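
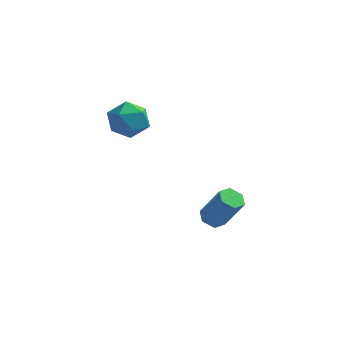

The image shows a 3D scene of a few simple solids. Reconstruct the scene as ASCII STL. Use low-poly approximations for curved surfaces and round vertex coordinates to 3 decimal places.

solid 
facet normal -0.490 0.118 -0.864
outer loop
vertex 1.999 0.331 -3.308
vertex 1.347 0.338 -2.937
vertex 1.716 0.979 -3.059
endloop
endfacet
facet normal 0.785 0.489 -0.380
outer loop
vertex 1.999 0.331 -3.308
vertex 1.716 0.979 -3.059
vertex 3.064 0.076 -1.435
endloop
endfacet
facet normal 0.785 0.489 -0.380
outer loop
vertex 3.064 0.076 -1.435
vertex 1.716 0.979 -3.059
vertex 2.781 0.724 -1.185
endloop
endfacet
facet normal 0.492 -0.118 0.863
outer loop
vertex 3.064 0.076 -1.435
vertex 2.781 0.724 -1.185
vertex 2.413 0.082 -1.063
endloop
endfacet
facet normal -0.491 0.118 -0.863
outer loop
vertex 1.716 0.979 -3.059
vertex 1.347 0.338 -2.937
vertex 1.064 0.986 -2.687
endloop
endfacet
facet normal 0.066 0.993 0.097
outer loop
vertex 1.716 0.979 -3.059
vertex 1.064 0.986 -2.687
vertex 2.781 0.724 -1.185
endloop
endfacet
facet normal 0.066 0.993 0.098
outer loop
vertex 2.781 0.724 -1.185
vertex 1.064 0.986 -2.687
vertex 2.129 0.731 -0.814
endloop
endfacet
facet normal 0.490 -0.117 0.864
outer loop
vertex 2.781 0.724 -1.185
vertex 2.129 0.731 -0.814
vertex 2.413 0.082 -1.063
endloop
endfacet
facet normal -0.492 0.118 -0.863
outer loop
vertex 1.064 0.986 -2.687
vertex 1.347 0.338 -2.937
vertex 0.696 0.344 -2.565
endloop
endfacet
facet normal -0.720 0.503 0.478
outer loop
vertex 1.064 0.986 -2.687
vertex 0.696 0.344 -2.565
vertex 2.129 0.731 -0.814
endloop
endfacet
facet normal -0.720 0.503 0.478
outer loop
vertex 2.129 0.731 -0.814
vertex 0.696 0.344 -2.565
vertex 1.761 0.089 -0.692
endloop
endfacet
facet normal 0.490 -0.117 0.864
outer loop
vertex 2.129 0.731 -0.814
vertex 1.761 0.089 -0.692
vertex 2.413 0.082 -1.063
endloop
endfacet
facet normal -0.492 0.118 -0.863
outer loop
vertex 0.696 0.344 -2.565
vertex 1.347 0.338 -2.937
vertex 0.979 -0.304 -2.815
endloop
endfacet
facet normal -0.785 -0.489 0.380
outer loop
vertex 0.696 0.344 -2.565
vertex 0.979 -0.304 -2.815
vertex 1.761 0.089 -0.692
endloop
endfacet
facet normal -0.785 -0.489 0.380
outer loop
vertex 1.761 0.089 -0.692
vertex 0.979 -0.304 -2.815
vertex 2.044 -0.559 -0.941
endloop
endfacet
facet normal 0.490 -0.118 0.864
outer loop
vertex 1.761 0.089 -0.692
vertex 2.044 -0.559 -0.941
vertex 2.413 0.082 -1.063
endloop
endfacet
facet normal -0.490 0.117 -0.864
outer loop
vertex 0.979 -0.304 -2.815
vertex 1.347 0.338 -2.937
vertex 1.631 -0.311 -3.186
endloop
endfacet
facet normal -0.066 -0.993 -0.098
outer loop
vertex 0.979 -0.304 -2.815
vertex 1.631 -0.311 -3.186
vertex 2.044 -0.559 -0.941
endloop
endfacet
facet normal -0.066 -0.993 -0.098
outer loop
vertex 2.044 -0.559 -0.941
vertex 1.631 -0.311 -3.186
vertex 2.696 -0.566 -1.313
endloop
endfacet
facet normal 0.491 -0.118 0.863
outer loop
vertex 2.044 -0.559 -0.941
vertex 2.696 -0.566 -1.313
vertex 2.413 0.082 -1.063
endloop
endfacet
facet normal -0.490 0.117 -0.864
outer loop
vertex 1.631 -0.311 -3.186
vertex 1.347 0.338 -2.937
vertex 1.999 0.331 -3.308
endloop
endfacet
facet normal 0.720 -0.503 -0.478
outer loop
vertex 1.631 -0.311 -3.186
vertex 1.999 0.331 -3.308
vertex 2.696 -0.566 -1.313
endloop
endfacet
facet normal 0.720 -0.503 -0.478
outer loop
vertex 2.696 -0.566 -1.313
vertex 1.999 0.331 -3.308
vertex 3.064 0.076 -1.435
endloop
endfacet
facet normal 0.492 -0.118 0.863
outer loop
vertex 2.696 -0.566 -1.313
vertex 3.064 0.076 -1.435
vertex 2.413 0.082 -1.063
endloop
endfacet
facet normal -0.057 0.836 0.545
outer loop
vertex -3.395 0.852 4.032
vertex -3.05 0.242 5.004
vertex -2.23 0.758 4.298
endloop
endfacet
facet normal 0.110 0.985 -0.132
outer loop
vertex -3.395 0.852 4.032
vertex -2.23 0.758 4.298
vertex -2.596 0.647 3.162
endloop
endfacet
facet normal -0.410 0.729 -0.548
outer loop
vertex -3.395 0.852 4.032
vertex -2.596 0.647 3.162
vertex -3.642 0.061 3.166
endloop
endfacet
facet normal -0.898 0.422 -0.129
outer loop
vertex -3.395 0.852 4.032
vertex -3.642 0.061 3.166
vertex -3.923 -0.189 4.304
endloop
endfacet
facet normal -0.680 0.488 0.547
outer loop
vertex -3.395 0.852 4.032
vertex -3.923 -0.189 4.304
vertex -3.05 0.242 5.004
endloop
endfacet
facet normal 0.712 0.638 -0.292
outer loop
vertex -2.596 0.647 3.162
vertex -2.23 0.758 4.298
vertex -1.757 -0.091 3.596
endloop
endfacet
facet normal 0.443 0.396 0.804
outer loop
vertex -2.23 0.758 4.298
vertex -3.05 0.242 5.004
vertex -2.038 -0.341 4.734
endloop
endfacet
facet normal -0.565 -0.167 0.808
outer loop
vertex -3.05 0.242 5.004
vertex -3.923 -0.189 4.304
vertex -3.084 -0.927 4.738
endloop
endfacet
facet normal -0.918 -0.274 -0.287
outer loop
vertex -3.923 -0.189 4.304
vertex -3.642 0.061 3.166
vertex -3.45 -1.038 3.602
endloop
endfacet
facet normal -0.129 0.224 -0.966
outer loop
vertex -3.642 0.061 3.166
vertex -2.596 0.647 3.162
vertex -2.63 -0.522 2.896
endloop
endfacet
facet normal 0.898 -0.422 0.129
outer loop
vertex -2.285 -1.132 3.868
vertex -1.757 -0.091 3.596
vertex -2.038 -0.341 4.734
endloop
endfacet
facet normal 0.410 -0.729 0.548
outer loop
vertex -2.285 -1.132 3.868
vertex -2.038 -0.341 4.734
vertex -3.084 -0.927 4.738
endloop
endfacet
facet normal -0.110 -0.985 0.132
outer loop
vertex -2.285 -1.132 3.868
vertex -3.084 -0.927 4.738
vertex -3.45 -1.038 3.602
endloop
endfacet
facet normal 0.057 -0.836 -0.545
outer loop
vertex -2.285 -1.132 3.868
vertex -3.45 -1.038 3.602
vertex -2.63 -0.522 2.896
endloop
endfacet
facet normal 0.680 -0.488 -0.547
outer loop
vertex -2.285 -1.132 3.868
vertex -2.63 -0.522 2.896
vertex -1.757 -0.091 3.596
endloop
endfacet
facet normal 0.918 0.274 0.287
outer loop
vertex -2.038 -0.341 4.734
vertex -1.757 -0.091 3.596
vertex -2.23 0.758 4.298
endloop
endfacet
facet normal 0.129 -0.224 0.966
outer loop
vertex -3.084 -0.927 4.738
vertex -2.038 -0.341 4.734
vertex -3.05 0.242 5.004
endloop
endfacet
facet normal -0.712 -0.638 0.292
outer loop
vertex -3.45 -1.038 3.602
vertex -3.084 -0.927 4.738
vertex -3.923 -0.189 4.304
endloop
endfacet
facet normal -0.443 -0.396 -0.804
outer loop
vertex -2.63 -0.522 2.896
vertex -3.45 -1.038 3.602
vertex -3.642 0.061 3.166
endloop
endfacet
facet normal 0.565 0.167 -0.808
outer loop
vertex -1.757 -0.091 3.596
vertex -2.63 -0.522 2.896
vertex -2.596 0.647 3.162
endloop
endfacet

endsolid


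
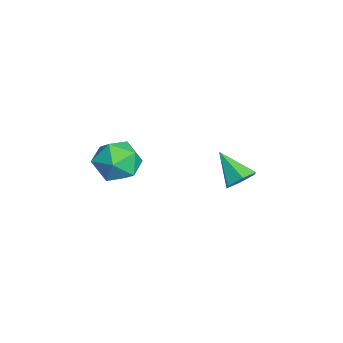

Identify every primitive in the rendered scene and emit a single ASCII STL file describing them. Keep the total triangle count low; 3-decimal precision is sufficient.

solid 
facet normal 0.580 0.504 -0.640
outer loop
vertex -1.36 0.268 -2.975
vertex -1.798 0.747 -2.995
vertex -1.322 0.761 -2.553
endloop
endfacet
facet normal 0.542 -0.570 0.618
outer loop
vertex -1.36 0.268 -2.975
vertex -1.322 0.761 -2.553
vertex -2.622 0.033 -2.085
endloop
endfacet
facet normal 0.580 0.504 -0.640
outer loop
vertex -1.322 0.761 -2.553
vertex -1.798 0.747 -2.995
vertex -1.76 1.24 -2.573
endloop
endfacet
facet normal 0.211 0.233 0.949
outer loop
vertex -1.322 0.761 -2.553
vertex -1.76 1.24 -2.573
vertex -2.622 0.033 -2.085
endloop
endfacet
facet normal 0.580 0.504 -0.641
outer loop
vertex -1.76 1.24 -2.573
vertex -1.798 0.747 -2.995
vertex -2.237 1.227 -3.015
endloop
endfacet
facet normal -0.543 0.618 0.568
outer loop
vertex -1.76 1.24 -2.573
vertex -2.237 1.227 -3.015
vertex -2.622 0.033 -2.085
endloop
endfacet
facet normal 0.580 0.504 -0.641
outer loop
vertex -2.237 1.227 -3.015
vertex -1.798 0.747 -2.995
vertex -2.275 0.734 -3.437
endloop
endfacet
facet normal -0.969 0.199 -0.145
outer loop
vertex -2.237 1.227 -3.015
vertex -2.275 0.734 -3.437
vertex -2.622 0.033 -2.085
endloop
endfacet
facet normal 0.580 0.504 -0.641
outer loop
vertex -2.275 0.734 -3.437
vertex -1.798 0.747 -2.995
vertex -1.836 0.254 -3.417
endloop
endfacet
facet normal -0.639 -0.604 -0.477
outer loop
vertex -2.275 0.734 -3.437
vertex -1.836 0.254 -3.417
vertex -2.622 0.033 -2.085
endloop
endfacet
facet normal 0.580 0.504 -0.640
outer loop
vertex -1.836 0.254 -3.417
vertex -1.798 0.747 -2.995
vertex -1.36 0.268 -2.975
endloop
endfacet
facet normal 0.117 -0.989 -0.095
outer loop
vertex -1.836 0.254 -3.417
vertex -1.36 0.268 -2.975
vertex -2.622 0.033 -2.085
endloop
endfacet
facet normal -0.268 0.850 0.453
outer loop
vertex 0.859 -2.646 -0.127
vertex 0.488 -3.127 0.557
vertex 1.366 -2.873 0.599
endloop
endfacet
facet normal 0.325 0.943 0.068
outer loop
vertex 0.859 -2.646 -0.127
vertex 1.366 -2.873 0.599
vertex 1.719 -2.934 -0.242
endloop
endfacet
facet normal 0.177 0.773 -0.610
outer loop
vertex 0.859 -2.646 -0.127
vertex 1.719 -2.934 -0.242
vertex 1.06 -3.227 -0.805
endloop
endfacet
facet normal -0.507 0.574 -0.643
outer loop
vertex 0.859 -2.646 -0.127
vertex 1.06 -3.227 -0.805
vertex 0.299 -3.346 -0.311
endloop
endfacet
facet normal -0.783 0.623 0.013
outer loop
vertex 0.859 -2.646 -0.127
vertex 0.299 -3.346 -0.311
vertex 0.488 -3.127 0.557
endloop
endfacet
facet normal 0.818 0.487 0.308
outer loop
vertex 1.719 -2.934 -0.242
vertex 1.366 -2.873 0.599
vertex 1.881 -3.594 0.371
endloop
endfacet
facet normal -0.142 0.336 0.931
outer loop
vertex 1.366 -2.873 0.599
vertex 0.488 -3.127 0.557
vertex 1.12 -3.713 0.865
endloop
endfacet
facet normal -0.975 -0.034 0.221
outer loop
vertex 0.488 -3.127 0.557
vertex 0.299 -3.346 -0.311
vertex 0.461 -4.006 0.302
endloop
endfacet
facet normal -0.529 -0.112 -0.841
outer loop
vertex 0.299 -3.346 -0.311
vertex 1.06 -3.227 -0.805
vertex 0.814 -4.067 -0.539
endloop
endfacet
facet normal 0.579 0.211 -0.788
outer loop
vertex 1.06 -3.227 -0.805
vertex 1.719 -2.934 -0.242
vertex 1.692 -3.813 -0.497
endloop
endfacet
facet normal 0.507 -0.574 0.643
outer loop
vertex 1.321 -4.294 0.187
vertex 1.881 -3.594 0.371
vertex 1.12 -3.713 0.865
endloop
endfacet
facet normal -0.177 -0.773 0.610
outer loop
vertex 1.321 -4.294 0.187
vertex 1.12 -3.713 0.865
vertex 0.461 -4.006 0.302
endloop
endfacet
facet normal -0.325 -0.943 -0.068
outer loop
vertex 1.321 -4.294 0.187
vertex 0.461 -4.006 0.302
vertex 0.814 -4.067 -0.539
endloop
endfacet
facet normal 0.268 -0.850 -0.453
outer loop
vertex 1.321 -4.294 0.187
vertex 0.814 -4.067 -0.539
vertex 1.692 -3.813 -0.497
endloop
endfacet
facet normal 0.783 -0.623 -0.013
outer loop
vertex 1.321 -4.294 0.187
vertex 1.692 -3.813 -0.497
vertex 1.881 -3.594 0.371
endloop
endfacet
facet normal 0.529 0.112 0.841
outer loop
vertex 1.12 -3.713 0.865
vertex 1.881 -3.594 0.371
vertex 1.366 -2.873 0.599
endloop
endfacet
facet normal -0.579 -0.211 0.788
outer loop
vertex 0.461 -4.006 0.302
vertex 1.12 -3.713 0.865
vertex 0.488 -3.127 0.557
endloop
endfacet
facet normal -0.818 -0.487 -0.308
outer loop
vertex 0.814 -4.067 -0.539
vertex 0.461 -4.006 0.302
vertex 0.299 -3.346 -0.311
endloop
endfacet
facet normal 0.142 -0.336 -0.931
outer loop
vertex 1.692 -3.813 -0.497
vertex 0.814 -4.067 -0.539
vertex 1.06 -3.227 -0.805
endloop
endfacet
facet normal 0.975 0.034 -0.221
outer loop
vertex 1.881 -3.594 0.371
vertex 1.692 -3.813 -0.497
vertex 1.719 -2.934 -0.242
endloop
endfacet

endsolid


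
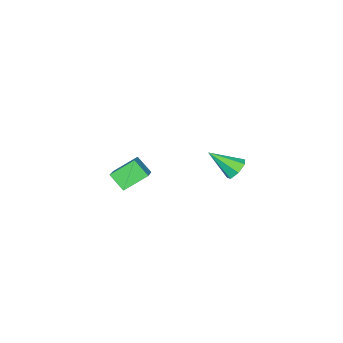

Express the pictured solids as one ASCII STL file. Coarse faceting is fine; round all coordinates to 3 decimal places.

solid 
facet normal -0.675 0.504 0.538
outer loop
vertex 3.847 -0.636 1.796
vertex 3.851 0.214 1.005
vertex 2.468 -1.492 0.867
endloop
endfacet
facet normal -0.005 -0.732 0.681
outer loop
vertex 3.489 -2.254 0.055
vertex 3.847 -0.636 1.796
vertex 2.468 -1.492 0.867
endloop
endfacet
facet normal -0.676 0.504 0.538
outer loop
vertex 2.468 -1.492 0.867
vertex 3.851 0.214 1.005
vertex 2.473 -0.643 0.077
endloop
endfacet
facet normal -0.737 -0.458 -0.497
outer loop
vertex 2.473 -0.643 0.077
vertex 3.489 -2.254 0.055
vertex 2.468 -1.492 0.867
endloop
endfacet
facet normal 0.737 0.459 0.496
outer loop
vertex 3.847 -0.636 1.796
vertex 4.872 -0.548 0.193
vertex 3.851 0.214 1.005
endloop
endfacet
facet normal -0.003 -0.732 0.681
outer loop
vertex 4.867 -1.397 0.983
vertex 3.847 -0.636 1.796
vertex 3.489 -2.254 0.055
endloop
endfacet
facet normal 0.737 0.458 0.497
outer loop
vertex 4.867 -1.397 0.983
vertex 4.872 -0.548 0.193
vertex 3.847 -0.636 1.796
endloop
endfacet
facet normal 0.004 0.732 -0.682
outer loop
vertex 3.851 0.214 1.005
vertex 4.872 -0.548 0.193
vertex 2.473 -0.643 0.077
endloop
endfacet
facet normal -0.737 -0.458 -0.496
outer loop
vertex 3.493 -1.404 -0.736
vertex 3.489 -2.254 0.055
vertex 2.473 -0.643 0.077
endloop
endfacet
facet normal 0.004 0.733 -0.681
outer loop
vertex 2.473 -0.643 0.077
vertex 4.872 -0.548 0.193
vertex 3.493 -1.404 -0.736
endloop
endfacet
facet normal 0.676 -0.504 -0.538
outer loop
vertex 3.493 -1.404 -0.736
vertex 4.867 -1.397 0.983
vertex 3.489 -2.254 0.055
endloop
endfacet
facet normal 0.675 -0.504 -0.538
outer loop
vertex 4.872 -0.548 0.193
vertex 4.867 -1.397 0.983
vertex 3.493 -1.404 -0.736
endloop
endfacet
facet normal -0.355 0.708 -0.611
outer loop
vertex -2.613 0.501 -2.923
vertex -2.966 0.838 -2.328
vertex -2.255 0.962 -2.597
endloop
endfacet
facet normal 0.842 -0.388 -0.375
outer loop
vertex -2.613 0.501 -2.923
vertex -2.255 0.962 -2.597
vertex -2.294 -0.498 -1.172
endloop
endfacet
facet normal -0.355 0.707 -0.612
outer loop
vertex -2.255 0.962 -2.597
vertex -2.966 0.838 -2.328
vertex -2.432 1.33 -2.069
endloop
endfacet
facet normal 0.964 0.172 0.203
outer loop
vertex -2.255 0.962 -2.597
vertex -2.432 1.33 -2.069
vertex -2.294 -0.498 -1.172
endloop
endfacet
facet normal -0.355 0.707 -0.611
outer loop
vertex -2.432 1.33 -2.069
vertex -2.966 0.838 -2.328
vertex -3.011 1.328 -1.735
endloop
endfacet
facet normal 0.452 0.420 0.787
outer loop
vertex -2.432 1.33 -2.069
vertex -3.011 1.328 -1.735
vertex -2.294 -0.498 -1.172
endloop
endfacet
facet normal -0.356 0.707 -0.611
outer loop
vertex -3.011 1.328 -1.735
vertex -2.966 0.838 -2.328
vertex -3.556 0.957 -1.847
endloop
endfacet
facet normal -0.307 0.168 0.937
outer loop
vertex -3.011 1.328 -1.735
vertex -3.556 0.957 -1.847
vertex -2.294 -0.498 -1.172
endloop
endfacet
facet normal -0.355 0.708 -0.611
outer loop
vertex -3.556 0.957 -1.847
vertex -2.966 0.838 -2.328
vertex -3.656 0.497 -2.322
endloop
endfacet
facet normal -0.744 -0.395 0.539
outer loop
vertex -3.556 0.957 -1.847
vertex -3.656 0.497 -2.322
vertex -2.294 -0.498 -1.172
endloop
endfacet
facet normal -0.355 0.707 -0.612
outer loop
vertex -3.656 0.497 -2.322
vertex -2.966 0.838 -2.328
vertex -3.236 0.294 -2.8
endloop
endfacet
facet normal -0.527 -0.843 -0.105
outer loop
vertex -3.656 0.497 -2.322
vertex -3.236 0.294 -2.8
vertex -2.294 -0.498 -1.172
endloop
endfacet
facet normal -0.356 0.707 -0.611
outer loop
vertex -3.236 0.294 -2.8
vertex -2.966 0.838 -2.328
vertex -2.613 0.501 -2.923
endloop
endfacet
facet normal 0.178 -0.840 -0.512
outer loop
vertex -3.236 0.294 -2.8
vertex -2.613 0.501 -2.923
vertex -2.294 -0.498 -1.172
endloop
endfacet

endsolid


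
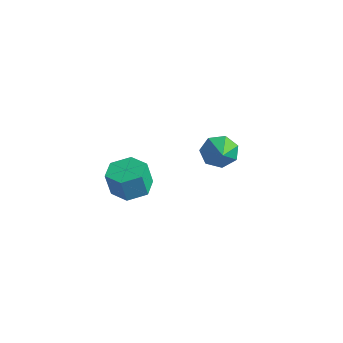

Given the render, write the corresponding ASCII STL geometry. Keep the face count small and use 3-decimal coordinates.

solid 
facet normal 0.011 0.231 -0.973
outer loop
vertex -2.489 -3.491 -1.595
vertex -3.132 -2.707 -1.416
vertex -2.114 -2.559 -1.369
endloop
endfacet
facet normal 0.931 -0.357 -0.074
outer loop
vertex -2.489 -3.491 -1.595
vertex -2.114 -2.559 -1.369
vertex -2.505 -3.818 -0.224
endloop
endfacet
facet normal 0.931 -0.356 -0.074
outer loop
vertex -2.505 -3.818 -0.224
vertex -2.114 -2.559 -1.369
vertex -2.13 -2.885 0.003
endloop
endfacet
facet normal -0.011 -0.232 0.973
outer loop
vertex -2.505 -3.818 -0.224
vertex -2.13 -2.885 0.003
vertex -3.148 -3.033 -0.044
endloop
endfacet
facet normal 0.011 0.231 -0.973
outer loop
vertex -2.114 -2.559 -1.369
vertex -3.132 -2.707 -1.416
vertex -2.757 -1.775 -1.19
endloop
endfacet
facet normal 0.781 0.606 0.153
outer loop
vertex -2.114 -2.559 -1.369
vertex -2.757 -1.775 -1.19
vertex -2.13 -2.885 0.003
endloop
endfacet
facet normal 0.781 0.606 0.153
outer loop
vertex -2.13 -2.885 0.003
vertex -2.757 -1.775 -1.19
vertex -2.773 -2.101 0.182
endloop
endfacet
facet normal -0.011 -0.231 0.973
outer loop
vertex -2.13 -2.885 0.003
vertex -2.773 -2.101 0.182
vertex -3.148 -3.033 -0.044
endloop
endfacet
facet normal 0.011 0.232 -0.973
outer loop
vertex -2.757 -1.775 -1.19
vertex -3.132 -2.707 -1.416
vertex -3.775 -1.922 -1.236
endloop
endfacet
facet normal -0.149 0.962 0.227
outer loop
vertex -2.757 -1.775 -1.19
vertex -3.775 -1.922 -1.236
vertex -2.773 -2.101 0.182
endloop
endfacet
facet normal -0.150 0.962 0.228
outer loop
vertex -2.773 -2.101 0.182
vertex -3.775 -1.922 -1.236
vertex -3.791 -2.249 0.135
endloop
endfacet
facet normal -0.011 -0.231 0.973
outer loop
vertex -2.773 -2.101 0.182
vertex -3.791 -2.249 0.135
vertex -3.148 -3.033 -0.044
endloop
endfacet
facet normal 0.011 0.232 -0.973
outer loop
vertex -3.775 -1.922 -1.236
vertex -3.132 -2.707 -1.416
vertex -4.15 -2.855 -1.463
endloop
endfacet
facet normal -0.931 0.356 0.074
outer loop
vertex -3.775 -1.922 -1.236
vertex -4.15 -2.855 -1.463
vertex -3.791 -2.249 0.135
endloop
endfacet
facet normal -0.931 0.357 0.074
outer loop
vertex -3.791 -2.249 0.135
vertex -4.15 -2.855 -1.463
vertex -4.166 -3.181 -0.091
endloop
endfacet
facet normal -0.011 -0.231 0.973
outer loop
vertex -3.791 -2.249 0.135
vertex -4.166 -3.181 -0.091
vertex -3.148 -3.033 -0.044
endloop
endfacet
facet normal 0.011 0.231 -0.973
outer loop
vertex -4.15 -2.855 -1.463
vertex -3.132 -2.707 -1.416
vertex -3.507 -3.639 -1.642
endloop
endfacet
facet normal -0.781 -0.606 -0.153
outer loop
vertex -4.15 -2.855 -1.463
vertex -3.507 -3.639 -1.642
vertex -4.166 -3.181 -0.091
endloop
endfacet
facet normal -0.781 -0.606 -0.153
outer loop
vertex -4.166 -3.181 -0.091
vertex -3.507 -3.639 -1.642
vertex -3.523 -3.965 -0.27
endloop
endfacet
facet normal -0.011 -0.231 0.973
outer loop
vertex -4.166 -3.181 -0.091
vertex -3.523 -3.965 -0.27
vertex -3.148 -3.033 -0.044
endloop
endfacet
facet normal 0.011 0.231 -0.973
outer loop
vertex -3.507 -3.639 -1.642
vertex -3.132 -2.707 -1.416
vertex -2.489 -3.491 -1.595
endloop
endfacet
facet normal 0.150 -0.962 -0.227
outer loop
vertex -3.507 -3.639 -1.642
vertex -2.489 -3.491 -1.595
vertex -3.523 -3.965 -0.27
endloop
endfacet
facet normal 0.149 -0.962 -0.228
outer loop
vertex -3.523 -3.965 -0.27
vertex -2.489 -3.491 -1.595
vertex -2.505 -3.818 -0.224
endloop
endfacet
facet normal -0.011 -0.232 0.973
outer loop
vertex -3.523 -3.965 -0.27
vertex -2.505 -3.818 -0.224
vertex -3.148 -3.033 -0.044
endloop
endfacet
facet normal -0.740 0.486 -0.466
outer loop
vertex -3.183 3.648 -2.364
vertex -3.842 3.098 -1.891
vertex -3.452 3.954 -1.618
endloop
endfacet
facet normal 0.870 0.480 0.117
outer loop
vertex -3.183 3.648 -2.364
vertex -3.452 3.954 -1.618
vertex -2.598 2.282 -1.109
endloop
endfacet
facet normal -0.740 0.486 -0.465
outer loop
vertex -3.452 3.954 -1.618
vertex -3.842 3.098 -1.891
vertex -4.014 3.616 -1.077
endloop
endfacet
facet normal 0.454 0.463 0.761
outer loop
vertex -3.452 3.954 -1.618
vertex -4.014 3.616 -1.077
vertex -2.598 2.282 -1.109
endloop
endfacet
facet normal -0.740 0.486 -0.466
outer loop
vertex -4.014 3.616 -1.077
vertex -3.842 3.098 -1.891
vertex -4.447 2.887 -1.15
endloop
endfacet
facet normal -0.046 -0.073 0.996
outer loop
vertex -4.014 3.616 -1.077
vertex -4.447 2.887 -1.15
vertex -2.598 2.282 -1.109
endloop
endfacet
facet normal -0.740 0.484 -0.466
outer loop
vertex -4.447 2.887 -1.15
vertex -3.842 3.098 -1.891
vertex -4.423 2.317 -1.78
endloop
endfacet
facet normal -0.251 -0.723 0.644
outer loop
vertex -4.447 2.887 -1.15
vertex -4.423 2.317 -1.78
vertex -2.598 2.282 -1.109
endloop
endfacet
facet normal -0.740 0.485 -0.466
outer loop
vertex -4.423 2.317 -1.78
vertex -3.842 3.098 -1.891
vertex -3.962 2.335 -2.494
endloop
endfacet
facet normal -0.008 -1.000 -0.030
outer loop
vertex -4.423 2.317 -1.78
vertex -3.962 2.335 -2.494
vertex -2.598 2.282 -1.109
endloop
endfacet
facet normal -0.740 0.485 -0.466
outer loop
vertex -3.962 2.335 -2.494
vertex -3.842 3.098 -1.891
vertex -3.41 2.927 -2.754
endloop
endfacet
facet normal 0.500 -0.694 -0.519
outer loop
vertex -3.962 2.335 -2.494
vertex -3.41 2.927 -2.754
vertex -2.598 2.282 -1.109
endloop
endfacet
facet normal -0.740 0.485 -0.466
outer loop
vertex -3.41 2.927 -2.754
vertex -3.842 3.098 -1.891
vertex -3.183 3.648 -2.364
endloop
endfacet
facet normal 0.891 -0.035 -0.453
outer loop
vertex -3.41 2.927 -2.754
vertex -3.183 3.648 -2.364
vertex -2.598 2.282 -1.109
endloop
endfacet

endsolid


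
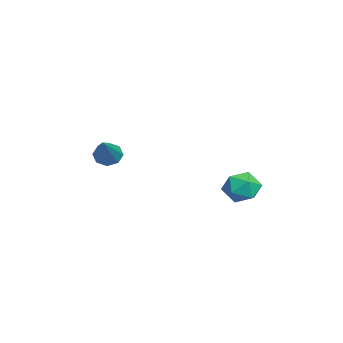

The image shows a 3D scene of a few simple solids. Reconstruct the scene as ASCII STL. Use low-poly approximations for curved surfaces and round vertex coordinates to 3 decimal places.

solid 
facet normal -0.995 -0.072 -0.064
outer loop
vertex -1.653 1.51 -2.531
vertex -1.699 1.378 -1.669
vertex -1.737 2.189 -1.989
endloop
endfacet
facet normal -0.739 0.362 -0.569
outer loop
vertex -1.653 1.51 -2.531
vertex -1.737 2.189 -1.989
vertex -1.191 2.238 -2.667
endloop
endfacet
facet normal -0.271 -0.008 -0.962
outer loop
vertex -1.653 1.51 -2.531
vertex -1.191 2.238 -2.667
vertex -0.814 1.457 -2.767
endloop
endfacet
facet normal -0.240 -0.671 -0.701
outer loop
vertex -1.653 1.51 -2.531
vertex -0.814 1.457 -2.767
vertex -1.129 0.925 -2.15
endloop
endfacet
facet normal -0.688 -0.711 -0.146
outer loop
vertex -1.653 1.51 -2.531
vertex -1.129 0.925 -2.15
vertex -1.699 1.378 -1.669
endloop
endfacet
facet normal -0.384 0.890 -0.245
outer loop
vertex -1.191 2.238 -2.667
vertex -1.737 2.189 -1.989
vertex -0.951 2.555 -1.89
endloop
endfacet
facet normal -0.800 0.187 0.570
outer loop
vertex -1.737 2.189 -1.989
vertex -1.699 1.378 -1.669
vertex -1.266 2.023 -1.273
endloop
endfacet
facet normal -0.302 -0.846 0.439
outer loop
vertex -1.699 1.378 -1.669
vertex -1.129 0.925 -2.15
vertex -0.889 1.242 -1.373
endloop
endfacet
facet normal 0.422 -0.782 -0.459
outer loop
vertex -1.129 0.925 -2.15
vertex -0.814 1.457 -2.767
vertex -0.343 1.291 -2.051
endloop
endfacet
facet normal 0.371 0.292 -0.881
outer loop
vertex -0.814 1.457 -2.767
vertex -1.191 2.238 -2.667
vertex -0.381 2.102 -2.371
endloop
endfacet
facet normal 0.240 0.671 0.701
outer loop
vertex -0.427 1.97 -1.509
vertex -0.951 2.555 -1.89
vertex -1.266 2.023 -1.273
endloop
endfacet
facet normal 0.271 0.008 0.962
outer loop
vertex -0.427 1.97 -1.509
vertex -1.266 2.023 -1.273
vertex -0.889 1.242 -1.373
endloop
endfacet
facet normal 0.739 -0.362 0.569
outer loop
vertex -0.427 1.97 -1.509
vertex -0.889 1.242 -1.373
vertex -0.343 1.291 -2.051
endloop
endfacet
facet normal 0.995 0.072 0.064
outer loop
vertex -0.427 1.97 -1.509
vertex -0.343 1.291 -2.051
vertex -0.381 2.102 -2.371
endloop
endfacet
facet normal 0.688 0.711 0.146
outer loop
vertex -0.427 1.97 -1.509
vertex -0.381 2.102 -2.371
vertex -0.951 2.555 -1.89
endloop
endfacet
facet normal -0.422 0.782 0.459
outer loop
vertex -1.266 2.023 -1.273
vertex -0.951 2.555 -1.89
vertex -1.737 2.189 -1.989
endloop
endfacet
facet normal -0.371 -0.292 0.881
outer loop
vertex -0.889 1.242 -1.373
vertex -1.266 2.023 -1.273
vertex -1.699 1.378 -1.669
endloop
endfacet
facet normal 0.384 -0.890 0.245
outer loop
vertex -0.343 1.291 -2.051
vertex -0.889 1.242 -1.373
vertex -1.129 0.925 -2.15
endloop
endfacet
facet normal 0.800 -0.187 -0.570
outer loop
vertex -0.381 2.102 -2.371
vertex -0.343 1.291 -2.051
vertex -0.814 1.457 -2.767
endloop
endfacet
facet normal 0.302 0.846 -0.439
outer loop
vertex -0.951 2.555 -1.89
vertex -0.381 2.102 -2.371
vertex -1.191 2.238 -2.667
endloop
endfacet
facet normal -0.808 0.093 -0.582
outer loop
vertex -3.542 -3.151 -1.511
vertex -3.856 -3.569 -1.142
vertex -3.781 -2.933 -1.144
endloop
endfacet
facet normal 0.530 0.834 -0.150
outer loop
vertex -3.542 -3.151 -1.511
vertex -3.781 -2.933 -1.144
vertex -2.104 -3.771 0.122
endloop
endfacet
facet normal -0.807 0.093 -0.582
outer loop
vertex -3.781 -2.933 -1.144
vertex -3.856 -3.569 -1.142
vertex -4.065 -3.087 -0.775
endloop
endfacet
facet normal 0.104 0.887 0.450
outer loop
vertex -3.781 -2.933 -1.144
vertex -4.065 -3.087 -0.775
vertex -2.104 -3.771 0.122
endloop
endfacet
facet normal -0.807 0.094 -0.583
outer loop
vertex -4.065 -3.087 -0.775
vertex -3.856 -3.569 -1.142
vertex -4.226 -3.523 -0.622
endloop
endfacet
facet normal -0.260 0.404 0.877
outer loop
vertex -4.065 -3.087 -0.775
vertex -4.226 -3.523 -0.622
vertex -2.104 -3.771 0.122
endloop
endfacet
facet normal -0.807 0.094 -0.583
outer loop
vertex -4.226 -3.523 -0.622
vertex -3.856 -3.569 -1.142
vertex -4.171 -3.986 -0.773
endloop
endfacet
facet normal -0.346 -0.328 0.879
outer loop
vertex -4.226 -3.523 -0.622
vertex -4.171 -3.986 -0.773
vertex -2.104 -3.771 0.122
endloop
endfacet
facet normal -0.807 0.093 -0.583
outer loop
vertex -4.171 -3.986 -0.773
vertex -3.856 -3.569 -1.142
vertex -3.931 -4.204 -1.14
endloop
endfacet
facet normal -0.106 -0.884 0.456
outer loop
vertex -4.171 -3.986 -0.773
vertex -3.931 -4.204 -1.14
vertex -2.104 -3.771 0.122
endloop
endfacet
facet normal -0.808 0.094 -0.582
outer loop
vertex -3.931 -4.204 -1.14
vertex -3.856 -3.569 -1.142
vertex -3.648 -4.05 -1.508
endloop
endfacet
facet normal 0.322 -0.936 -0.144
outer loop
vertex -3.931 -4.204 -1.14
vertex -3.648 -4.05 -1.508
vertex -2.104 -3.771 0.122
endloop
endfacet
facet normal -0.807 0.094 -0.583
outer loop
vertex -3.648 -4.05 -1.508
vertex -3.856 -3.569 -1.142
vertex -3.486 -3.614 -1.662
endloop
endfacet
facet normal 0.684 -0.455 -0.570
outer loop
vertex -3.648 -4.05 -1.508
vertex -3.486 -3.614 -1.662
vertex -2.104 -3.771 0.122
endloop
endfacet
facet normal -0.808 0.092 -0.583
outer loop
vertex -3.486 -3.614 -1.662
vertex -3.856 -3.569 -1.142
vertex -3.542 -3.151 -1.511
endloop
endfacet
facet normal 0.771 0.280 -0.572
outer loop
vertex -3.486 -3.614 -1.662
vertex -3.542 -3.151 -1.511
vertex -2.104 -3.771 0.122
endloop
endfacet

endsolid


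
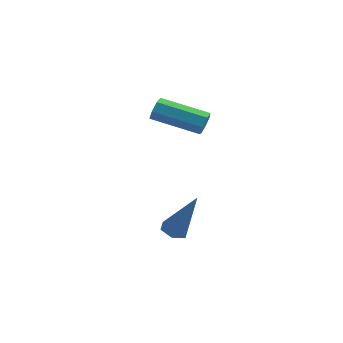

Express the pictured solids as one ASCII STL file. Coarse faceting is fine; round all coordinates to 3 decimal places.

solid 
facet normal 0.935 0.212 -0.285
outer loop
vertex -2.81 -1.666 0.653
vertex -2.999 -1.441 0.2
vertex -2.906 -1.208 0.678
endloop
endfacet
facet normal 0.289 0.008 0.957
outer loop
vertex -2.81 -1.666 0.653
vertex -2.906 -1.208 0.678
vertex -4.652 -2.083 1.213
endloop
endfacet
facet normal 0.289 0.008 0.957
outer loop
vertex -4.652 -2.083 1.213
vertex -2.906 -1.208 0.678
vertex -4.748 -1.626 1.238
endloop
endfacet
facet normal -0.935 -0.212 0.285
outer loop
vertex -4.652 -2.083 1.213
vertex -4.748 -1.626 1.238
vertex -4.841 -1.859 0.76
endloop
endfacet
facet normal 0.935 0.212 -0.285
outer loop
vertex -2.906 -1.208 0.678
vertex -2.999 -1.441 0.2
vertex -3.072 -0.926 0.343
endloop
endfacet
facet normal 0.019 0.770 0.638
outer loop
vertex -2.906 -1.208 0.678
vertex -3.072 -0.926 0.343
vertex -4.748 -1.626 1.238
endloop
endfacet
facet normal 0.020 0.769 0.639
outer loop
vertex -4.748 -1.626 1.238
vertex -3.072 -0.926 0.343
vertex -4.914 -1.343 0.903
endloop
endfacet
facet normal -0.935 -0.211 0.285
outer loop
vertex -4.748 -1.626 1.238
vertex -4.914 -1.343 0.903
vertex -4.841 -1.859 0.76
endloop
endfacet
facet normal 0.935 0.212 -0.285
outer loop
vertex -3.072 -0.926 0.343
vertex -2.999 -1.441 0.2
vertex -3.183 -1.032 -0.1
endloop
endfacet
facet normal -0.264 0.951 -0.161
outer loop
vertex -3.072 -0.926 0.343
vertex -3.183 -1.032 -0.1
vertex -4.914 -1.343 0.903
endloop
endfacet
facet normal -0.264 0.951 -0.161
outer loop
vertex -4.914 -1.343 0.903
vertex -3.183 -1.032 -0.1
vertex -5.025 -1.449 0.46
endloop
endfacet
facet normal -0.935 -0.211 0.285
outer loop
vertex -4.914 -1.343 0.903
vertex -5.025 -1.449 0.46
vertex -4.841 -1.859 0.76
endloop
endfacet
facet normal 0.935 0.212 -0.284
outer loop
vertex -3.183 -1.032 -0.1
vertex -2.999 -1.441 0.2
vertex -3.155 -1.446 -0.317
endloop
endfacet
facet normal -0.349 0.416 -0.839
outer loop
vertex -3.183 -1.032 -0.1
vertex -3.155 -1.446 -0.317
vertex -5.025 -1.449 0.46
endloop
endfacet
facet normal -0.349 0.416 -0.839
outer loop
vertex -5.025 -1.449 0.46
vertex -3.155 -1.446 -0.317
vertex -4.997 -1.863 0.243
endloop
endfacet
facet normal -0.935 -0.212 0.284
outer loop
vertex -5.025 -1.449 0.46
vertex -4.997 -1.863 0.243
vertex -4.841 -1.859 0.76
endloop
endfacet
facet normal 0.935 0.211 -0.284
outer loop
vertex -3.155 -1.446 -0.317
vertex -2.999 -1.441 0.2
vertex -3.01 -1.857 -0.145
endloop
endfacet
facet normal -0.172 -0.431 -0.886
outer loop
vertex -3.155 -1.446 -0.317
vertex -3.01 -1.857 -0.145
vertex -4.997 -1.863 0.243
endloop
endfacet
facet normal -0.171 -0.433 -0.885
outer loop
vertex -4.997 -1.863 0.243
vertex -3.01 -1.857 -0.145
vertex -4.852 -2.274 0.416
endloop
endfacet
facet normal -0.935 -0.211 0.284
outer loop
vertex -4.997 -1.863 0.243
vertex -4.852 -2.274 0.416
vertex -4.841 -1.859 0.76
endloop
endfacet
facet normal 0.935 0.212 -0.285
outer loop
vertex -3.01 -1.857 -0.145
vertex -2.999 -1.441 0.2
vertex -2.856 -1.955 0.287
endloop
endfacet
facet normal 0.135 -0.955 -0.265
outer loop
vertex -3.01 -1.857 -0.145
vertex -2.856 -1.955 0.287
vertex -4.852 -2.274 0.416
endloop
endfacet
facet normal 0.135 -0.955 -0.265
outer loop
vertex -4.852 -2.274 0.416
vertex -2.856 -1.955 0.287
vertex -4.698 -2.372 0.847
endloop
endfacet
facet normal -0.935 -0.212 0.286
outer loop
vertex -4.852 -2.274 0.416
vertex -4.698 -2.372 0.847
vertex -4.841 -1.859 0.76
endloop
endfacet
facet normal 0.935 0.212 -0.285
outer loop
vertex -2.856 -1.955 0.287
vertex -2.999 -1.441 0.2
vertex -2.81 -1.666 0.653
endloop
endfacet
facet normal 0.341 -0.758 0.556
outer loop
vertex -2.856 -1.955 0.287
vertex -2.81 -1.666 0.653
vertex -4.698 -2.372 0.847
endloop
endfacet
facet normal 0.341 -0.758 0.556
outer loop
vertex -4.698 -2.372 0.847
vertex -2.81 -1.666 0.653
vertex -4.652 -2.083 1.213
endloop
endfacet
facet normal -0.935 -0.212 0.285
outer loop
vertex -4.698 -2.372 0.847
vertex -4.652 -2.083 1.213
vertex -4.841 -1.859 0.76
endloop
endfacet
facet normal -0.436 -0.027 -0.899
outer loop
vertex -2.871 -3.224 -4.893
vertex -3.379 -3.138 -4.649
vertex -3.064 -2.693 -4.815
endloop
endfacet
facet normal 0.911 0.360 -0.198
outer loop
vertex -2.871 -3.224 -4.893
vertex -3.064 -2.693 -4.815
vertex -2.461 -3.082 -2.751
endloop
endfacet
facet normal -0.435 -0.028 -0.900
outer loop
vertex -3.064 -2.693 -4.815
vertex -3.379 -3.138 -4.649
vertex -3.572 -2.607 -4.572
endloop
endfacet
facet normal 0.220 0.968 0.118
outer loop
vertex -3.064 -2.693 -4.815
vertex -3.572 -2.607 -4.572
vertex -2.461 -3.082 -2.751
endloop
endfacet
facet normal -0.435 -0.028 -0.900
outer loop
vertex -3.572 -2.607 -4.572
vertex -3.379 -3.138 -4.649
vertex -3.887 -3.052 -4.406
endloop
endfacet
facet normal -0.592 0.614 0.522
outer loop
vertex -3.572 -2.607 -4.572
vertex -3.887 -3.052 -4.406
vertex -2.461 -3.082 -2.751
endloop
endfacet
facet normal -0.435 -0.025 -0.900
outer loop
vertex -3.887 -3.052 -4.406
vertex -3.379 -3.138 -4.649
vertex -3.695 -3.583 -4.484
endloop
endfacet
facet normal -0.714 -0.347 0.608
outer loop
vertex -3.887 -3.052 -4.406
vertex -3.695 -3.583 -4.484
vertex -2.461 -3.082 -2.751
endloop
endfacet
facet normal -0.435 -0.025 -0.900
outer loop
vertex -3.695 -3.583 -4.484
vertex -3.379 -3.138 -4.649
vertex -3.187 -3.669 -4.727
endloop
endfacet
facet normal -0.022 -0.956 0.292
outer loop
vertex -3.695 -3.583 -4.484
vertex -3.187 -3.669 -4.727
vertex -2.461 -3.082 -2.751
endloop
endfacet
facet normal -0.436 -0.026 -0.899
outer loop
vertex -3.187 -3.669 -4.727
vertex -3.379 -3.138 -4.649
vertex -2.871 -3.224 -4.893
endloop
endfacet
facet normal 0.790 -0.603 -0.111
outer loop
vertex -3.187 -3.669 -4.727
vertex -2.871 -3.224 -4.893
vertex -2.461 -3.082 -2.751
endloop
endfacet

endsolid


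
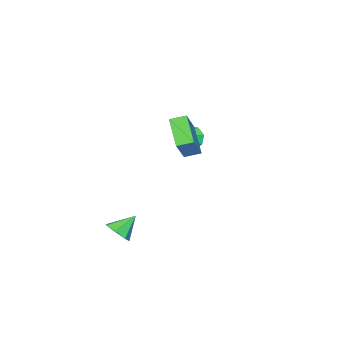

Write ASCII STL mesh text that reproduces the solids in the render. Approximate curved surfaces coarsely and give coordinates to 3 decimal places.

solid 
facet normal -0.533 0.797 0.285
outer loop
vertex -1.082 0.435 3.899
vertex 0.111 0.729 5.309
vertex 0.007 1.579 2.739
endloop
endfacet
facet normal -0.638 -0.158 -0.754
outer loop
vertex 0.509 0.831 2.471
vertex -1.082 0.435 3.899
vertex 0.007 1.579 2.739
endloop
endfacet
facet normal -0.533 0.797 0.285
outer loop
vertex 0.007 1.579 2.739
vertex 0.111 0.729 5.309
vertex 1.2 1.873 4.149
endloop
endfacet
facet normal 0.555 0.585 -0.592
outer loop
vertex 1.2 1.873 4.149
vertex 0.509 0.831 2.471
vertex 0.007 1.579 2.739
endloop
endfacet
facet normal -0.555 -0.585 0.592
outer loop
vertex -1.082 0.435 3.899
vertex 0.613 -0.019 5.041
vertex 0.111 0.729 5.309
endloop
endfacet
facet normal -0.638 -0.158 -0.754
outer loop
vertex -0.58 -0.313 3.631
vertex -1.082 0.435 3.899
vertex 0.509 0.831 2.471
endloop
endfacet
facet normal -0.555 -0.585 0.592
outer loop
vertex -0.58 -0.313 3.631
vertex 0.613 -0.019 5.041
vertex -1.082 0.435 3.899
endloop
endfacet
facet normal 0.638 0.158 0.754
outer loop
vertex 0.111 0.729 5.309
vertex 0.613 -0.019 5.041
vertex 1.2 1.873 4.149
endloop
endfacet
facet normal 0.555 0.585 -0.592
outer loop
vertex 1.702 1.125 3.881
vertex 0.509 0.831 2.471
vertex 1.2 1.873 4.149
endloop
endfacet
facet normal 0.638 0.158 0.754
outer loop
vertex 1.2 1.873 4.149
vertex 0.613 -0.019 5.041
vertex 1.702 1.125 3.881
endloop
endfacet
facet normal 0.533 -0.797 -0.285
outer loop
vertex 1.702 1.125 3.881
vertex -0.58 -0.313 3.631
vertex 0.509 0.831 2.471
endloop
endfacet
facet normal 0.533 -0.797 -0.285
outer loop
vertex 0.613 -0.019 5.041
vertex -0.58 -0.313 3.631
vertex 1.702 1.125 3.881
endloop
endfacet
facet normal -0.883 0.052 -0.467
outer loop
vertex -3.898 -1.372 0.434
vertex -4.26 -1.778 1.074
vertex -4.115 -0.972 0.889
endloop
endfacet
facet normal 0.678 0.681 -0.276
outer loop
vertex -3.898 -1.372 0.434
vertex -4.115 -0.972 0.889
vertex -2.84 -1.862 1.826
endloop
endfacet
facet normal -0.882 0.051 -0.469
outer loop
vertex -4.115 -0.972 0.889
vertex -4.26 -1.778 1.074
vertex -4.418 -1.045 1.451
endloop
endfacet
facet normal 0.376 0.871 0.316
outer loop
vertex -4.115 -0.972 0.889
vertex -4.418 -1.045 1.451
vertex -2.84 -1.862 1.826
endloop
endfacet
facet normal -0.882 0.050 -0.468
outer loop
vertex -4.418 -1.045 1.451
vertex -4.26 -1.778 1.074
vertex -4.628 -1.547 1.793
endloop
endfacet
facet normal 0.079 0.538 0.839
outer loop
vertex -4.418 -1.045 1.451
vertex -4.628 -1.547 1.793
vertex -2.84 -1.862 1.826
endloop
endfacet
facet normal -0.882 0.052 -0.468
outer loop
vertex -4.628 -1.547 1.793
vertex -4.26 -1.778 1.074
vertex -4.623 -2.185 1.713
endloop
endfacet
facet normal -0.040 -0.125 0.991
outer loop
vertex -4.628 -1.547 1.793
vertex -4.623 -2.185 1.713
vertex -2.84 -1.862 1.826
endloop
endfacet
facet normal -0.882 0.052 -0.468
outer loop
vertex -4.623 -2.185 1.713
vertex -4.26 -1.778 1.074
vertex -4.406 -2.585 1.259
endloop
endfacet
facet normal 0.088 -0.726 0.682
outer loop
vertex -4.623 -2.185 1.713
vertex -4.406 -2.585 1.259
vertex -2.84 -1.862 1.826
endloop
endfacet
facet normal -0.882 0.052 -0.468
outer loop
vertex -4.406 -2.585 1.259
vertex -4.26 -1.778 1.074
vertex -4.103 -2.512 0.696
endloop
endfacet
facet normal 0.390 -0.916 0.091
outer loop
vertex -4.406 -2.585 1.259
vertex -4.103 -2.512 0.696
vertex -2.84 -1.862 1.826
endloop
endfacet
facet normal -0.883 0.052 -0.467
outer loop
vertex -4.103 -2.512 0.696
vertex -4.26 -1.778 1.074
vertex -3.893 -2.01 0.355
endloop
endfacet
facet normal 0.688 -0.582 -0.434
outer loop
vertex -4.103 -2.512 0.696
vertex -3.893 -2.01 0.355
vertex -2.84 -1.862 1.826
endloop
endfacet
facet normal -0.883 0.051 -0.467
outer loop
vertex -3.893 -2.01 0.355
vertex -4.26 -1.778 1.074
vertex -3.898 -1.372 0.434
endloop
endfacet
facet normal 0.807 0.079 -0.585
outer loop
vertex -3.893 -2.01 0.355
vertex -3.898 -1.372 0.434
vertex -2.84 -1.862 1.826
endloop
endfacet
facet normal 0.664 -0.359 -0.657
outer loop
vertex 3.244 -2.211 -2.285
vertex 2.831 -1.82 -2.916
vertex 3.467 -1.524 -2.435
endloop
endfacet
facet normal 0.295 0.111 0.949
outer loop
vertex 3.244 -2.211 -2.285
vertex 3.467 -1.524 -2.435
vertex 1.869 -1.3 -1.964
endloop
endfacet
facet normal 0.664 -0.359 -0.657
outer loop
vertex 3.467 -1.524 -2.435
vertex 2.831 -1.82 -2.916
vertex 3.21 -1.06 -2.948
endloop
endfacet
facet normal 0.276 0.778 0.565
outer loop
vertex 3.467 -1.524 -2.435
vertex 3.21 -1.06 -2.948
vertex 1.869 -1.3 -1.964
endloop
endfacet
facet normal 0.664 -0.359 -0.656
outer loop
vertex 3.21 -1.06 -2.948
vertex 2.831 -1.82 -2.916
vertex 2.668 -1.168 -3.437
endloop
endfacet
facet normal -0.185 0.983 -0.012
outer loop
vertex 3.21 -1.06 -2.948
vertex 2.668 -1.168 -3.437
vertex 1.869 -1.3 -1.964
endloop
endfacet
facet normal 0.663 -0.359 -0.657
outer loop
vertex 2.668 -1.168 -3.437
vertex 2.831 -1.82 -2.916
vertex 2.249 -1.767 -3.533
endloop
endfacet
facet normal -0.740 0.574 -0.350
outer loop
vertex 2.668 -1.168 -3.437
vertex 2.249 -1.767 -3.533
vertex 1.869 -1.3 -1.964
endloop
endfacet
facet normal 0.664 -0.358 -0.657
outer loop
vertex 2.249 -1.767 -3.533
vertex 2.831 -1.82 -2.916
vertex 2.268 -2.406 -3.165
endloop
endfacet
facet normal -0.971 -0.140 -0.193
outer loop
vertex 2.249 -1.767 -3.533
vertex 2.268 -2.406 -3.165
vertex 1.869 -1.3 -1.964
endloop
endfacet
facet normal 0.663 -0.358 -0.657
outer loop
vertex 2.268 -2.406 -3.165
vertex 2.831 -1.82 -2.916
vertex 2.711 -2.604 -2.61
endloop
endfacet
facet normal -0.704 -0.623 0.340
outer loop
vertex 2.268 -2.406 -3.165
vertex 2.711 -2.604 -2.61
vertex 1.869 -1.3 -1.964
endloop
endfacet
facet normal 0.664 -0.358 -0.656
outer loop
vertex 2.711 -2.604 -2.61
vertex 2.831 -1.82 -2.916
vertex 3.244 -2.211 -2.285
endloop
endfacet
facet normal -0.140 -0.511 0.848
outer loop
vertex 2.711 -2.604 -2.61
vertex 3.244 -2.211 -2.285
vertex 1.869 -1.3 -1.964
endloop
endfacet

endsolid


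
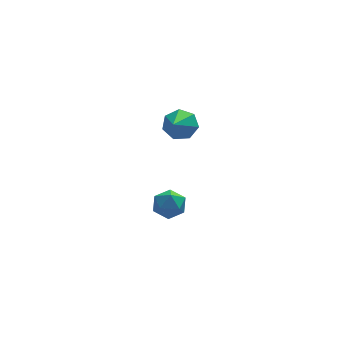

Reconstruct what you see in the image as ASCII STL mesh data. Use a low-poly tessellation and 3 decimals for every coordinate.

solid 
facet normal -0.236 0.329 0.914
outer loop
vertex 0.898 -1.668 -2.61
vertex 1.454 -2.042 -2.332
vertex 1.552 -1.358 -2.553
endloop
endfacet
facet normal -0.419 0.807 0.416
outer loop
vertex 0.898 -1.668 -2.61
vertex 1.552 -1.358 -2.553
vertex 1.152 -1.257 -3.151
endloop
endfacet
facet normal -0.871 0.491 -0.036
outer loop
vertex 0.898 -1.668 -2.61
vertex 1.152 -1.257 -3.151
vertex 0.808 -1.878 -3.299
endloop
endfacet
facet normal -0.967 -0.181 0.182
outer loop
vertex 0.898 -1.668 -2.61
vertex 0.808 -1.878 -3.299
vertex 0.994 -2.363 -2.793
endloop
endfacet
facet normal -0.574 -0.282 0.769
outer loop
vertex 0.898 -1.668 -2.61
vertex 0.994 -2.363 -2.793
vertex 1.454 -2.042 -2.332
endloop
endfacet
facet normal 0.170 0.984 0.053
outer loop
vertex 1.152 -1.257 -3.151
vertex 1.552 -1.358 -2.553
vertex 1.866 -1.377 -3.207
endloop
endfacet
facet normal 0.467 0.211 0.859
outer loop
vertex 1.552 -1.358 -2.553
vertex 1.454 -2.042 -2.332
vertex 2.052 -1.862 -2.701
endloop
endfacet
facet normal -0.082 -0.778 0.623
outer loop
vertex 1.454 -2.042 -2.332
vertex 0.994 -2.363 -2.793
vertex 1.708 -2.483 -2.849
endloop
endfacet
facet normal -0.717 -0.616 -0.326
outer loop
vertex 0.994 -2.363 -2.793
vertex 0.808 -1.878 -3.299
vertex 1.308 -2.382 -3.447
endloop
endfacet
facet normal -0.561 0.473 -0.679
outer loop
vertex 0.808 -1.878 -3.299
vertex 1.152 -1.257 -3.151
vertex 1.406 -1.698 -3.668
endloop
endfacet
facet normal 0.967 0.181 -0.182
outer loop
vertex 1.962 -2.072 -3.39
vertex 1.866 -1.377 -3.207
vertex 2.052 -1.862 -2.701
endloop
endfacet
facet normal 0.871 -0.491 0.036
outer loop
vertex 1.962 -2.072 -3.39
vertex 2.052 -1.862 -2.701
vertex 1.708 -2.483 -2.849
endloop
endfacet
facet normal 0.419 -0.807 -0.416
outer loop
vertex 1.962 -2.072 -3.39
vertex 1.708 -2.483 -2.849
vertex 1.308 -2.382 -3.447
endloop
endfacet
facet normal 0.236 -0.329 -0.914
outer loop
vertex 1.962 -2.072 -3.39
vertex 1.308 -2.382 -3.447
vertex 1.406 -1.698 -3.668
endloop
endfacet
facet normal 0.574 0.282 -0.769
outer loop
vertex 1.962 -2.072 -3.39
vertex 1.406 -1.698 -3.668
vertex 1.866 -1.377 -3.207
endloop
endfacet
facet normal 0.717 0.616 0.326
outer loop
vertex 2.052 -1.862 -2.701
vertex 1.866 -1.377 -3.207
vertex 1.552 -1.358 -2.553
endloop
endfacet
facet normal 0.561 -0.473 0.679
outer loop
vertex 1.708 -2.483 -2.849
vertex 2.052 -1.862 -2.701
vertex 1.454 -2.042 -2.332
endloop
endfacet
facet normal -0.170 -0.984 -0.053
outer loop
vertex 1.308 -2.382 -3.447
vertex 1.708 -2.483 -2.849
vertex 0.994 -2.363 -2.793
endloop
endfacet
facet normal -0.467 -0.211 -0.859
outer loop
vertex 1.406 -1.698 -3.668
vertex 1.308 -2.382 -3.447
vertex 0.808 -1.878 -3.299
endloop
endfacet
facet normal 0.082 0.778 -0.623
outer loop
vertex 1.866 -1.377 -3.207
vertex 1.406 -1.698 -3.668
vertex 1.152 -1.257 -3.151
endloop
endfacet
facet normal 0.325 0.761 -0.561
outer loop
vertex 2.312 -2.169 2.205
vertex 1.781 -2.27 1.761
vertex 1.804 -1.861 2.329
endloop
endfacet
facet normal 0.271 0.060 0.961
outer loop
vertex 2.312 -2.169 2.205
vertex 1.804 -1.861 2.329
vertex 1.319 -3.35 2.559
endloop
endfacet
facet normal 0.326 0.761 -0.561
outer loop
vertex 1.804 -1.861 2.329
vertex 1.781 -2.27 1.761
vertex 1.278 -1.86 2.025
endloop
endfacet
facet normal -0.479 0.284 0.830
outer loop
vertex 1.804 -1.861 2.329
vertex 1.278 -1.86 2.025
vertex 1.319 -3.35 2.559
endloop
endfacet
facet normal 0.325 0.760 -0.562
outer loop
vertex 1.278 -1.86 2.025
vertex 1.781 -2.27 1.761
vertex 1.13 -2.168 1.523
endloop
endfacet
facet normal -0.967 0.062 0.247
outer loop
vertex 1.278 -1.86 2.025
vertex 1.13 -2.168 1.523
vertex 1.319 -3.35 2.559
endloop
endfacet
facet normal 0.324 0.762 -0.561
outer loop
vertex 1.13 -2.168 1.523
vertex 1.781 -2.27 1.761
vertex 1.473 -2.552 1.2
endloop
endfacet
facet normal -0.825 -0.441 -0.352
outer loop
vertex 1.13 -2.168 1.523
vertex 1.473 -2.552 1.2
vertex 1.319 -3.35 2.559
endloop
endfacet
facet normal 0.326 0.761 -0.561
outer loop
vertex 1.473 -2.552 1.2
vertex 1.781 -2.27 1.761
vertex 2.047 -2.724 1.3
endloop
endfacet
facet normal -0.163 -0.843 -0.513
outer loop
vertex 1.473 -2.552 1.2
vertex 2.047 -2.724 1.3
vertex 1.319 -3.35 2.559
endloop
endfacet
facet normal 0.325 0.761 -0.562
outer loop
vertex 2.047 -2.724 1.3
vertex 1.781 -2.27 1.761
vertex 2.42 -2.553 1.747
endloop
endfacet
facet normal 0.525 -0.843 -0.116
outer loop
vertex 2.047 -2.724 1.3
vertex 2.42 -2.553 1.747
vertex 1.319 -3.35 2.559
endloop
endfacet
facet normal 0.325 0.761 -0.562
outer loop
vertex 2.42 -2.553 1.747
vertex 1.781 -2.27 1.761
vertex 2.312 -2.169 2.205
endloop
endfacet
facet normal 0.717 -0.441 0.539
outer loop
vertex 2.42 -2.553 1.747
vertex 2.312 -2.169 2.205
vertex 1.319 -3.35 2.559
endloop
endfacet

endsolid


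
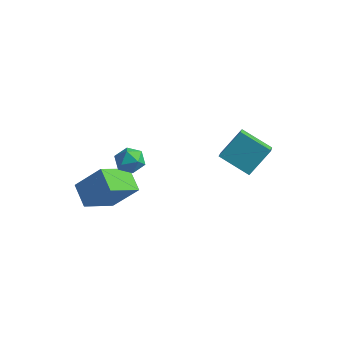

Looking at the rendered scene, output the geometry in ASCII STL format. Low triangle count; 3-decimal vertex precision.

solid 
facet normal -0.873 -0.138 0.467
outer loop
vertex 1.206 1.409 -1.991
vertex 1.711 2.609 -0.691
vertex 0.558 2.61 -2.847
endloop
endfacet
facet normal -0.275 -0.652 -0.707
outer loop
vertex 2.209 2.871 -3.729
vertex 1.206 1.409 -1.991
vertex 0.558 2.61 -2.847
endloop
endfacet
facet normal -0.873 -0.138 0.467
outer loop
vertex 0.558 2.61 -2.847
vertex 1.711 2.609 -0.691
vertex 1.064 3.809 -1.546
endloop
endfacet
facet normal -0.402 0.746 -0.531
outer loop
vertex 1.064 3.809 -1.546
vertex 2.209 2.871 -3.729
vertex 0.558 2.61 -2.847
endloop
endfacet
facet normal 0.402 -0.745 0.532
outer loop
vertex 1.206 1.409 -1.991
vertex 3.362 2.87 -1.573
vertex 1.711 2.609 -0.691
endloop
endfacet
facet normal -0.275 -0.652 -0.707
outer loop
vertex 2.856 1.671 -2.874
vertex 1.206 1.409 -1.991
vertex 2.209 2.871 -3.729
endloop
endfacet
facet normal 0.402 -0.746 0.531
outer loop
vertex 2.856 1.671 -2.874
vertex 3.362 2.87 -1.573
vertex 1.206 1.409 -1.991
endloop
endfacet
facet normal 0.275 0.652 0.707
outer loop
vertex 1.711 2.609 -0.691
vertex 3.362 2.87 -1.573
vertex 1.064 3.809 -1.546
endloop
endfacet
facet normal -0.403 0.745 -0.531
outer loop
vertex 2.714 4.071 -2.429
vertex 2.209 2.871 -3.729
vertex 1.064 3.809 -1.546
endloop
endfacet
facet normal 0.275 0.652 0.707
outer loop
vertex 1.064 3.809 -1.546
vertex 3.362 2.87 -1.573
vertex 2.714 4.071 -2.429
endloop
endfacet
facet normal 0.873 0.138 -0.467
outer loop
vertex 2.714 4.071 -2.429
vertex 2.856 1.671 -2.874
vertex 2.209 2.871 -3.729
endloop
endfacet
facet normal 0.873 0.138 -0.467
outer loop
vertex 3.362 2.87 -1.573
vertex 2.856 1.671 -2.874
vertex 2.714 4.071 -2.429
endloop
endfacet
facet normal -0.099 0.918 0.383
outer loop
vertex -1.536 -1.647 -1.143
vertex -1.995 -1.96 -0.511
vertex -1.159 -1.901 -0.436
endloop
endfacet
facet normal 0.518 0.855 0.031
outer loop
vertex -1.536 -1.647 -1.143
vertex -1.159 -1.901 -0.436
vertex -0.817 -2.081 -1.183
endloop
endfacet
facet normal 0.369 0.671 -0.643
outer loop
vertex -1.536 -1.647 -1.143
vertex -0.817 -2.081 -1.183
vertex -1.441 -2.252 -1.72
endloop
endfacet
facet normal -0.339 0.621 -0.707
outer loop
vertex -1.536 -1.647 -1.143
vertex -1.441 -2.252 -1.72
vertex -2.169 -2.177 -1.305
endloop
endfacet
facet normal -0.629 0.774 -0.074
outer loop
vertex -1.536 -1.647 -1.143
vertex -2.169 -2.177 -1.305
vertex -1.995 -1.96 -0.511
endloop
endfacet
facet normal 0.888 0.322 0.329
outer loop
vertex -0.817 -2.081 -1.183
vertex -1.159 -1.901 -0.436
vertex -0.831 -2.663 -0.575
endloop
endfacet
facet normal -0.111 0.425 0.898
outer loop
vertex -1.159 -1.901 -0.436
vertex -1.995 -1.96 -0.511
vertex -1.559 -2.588 -0.16
endloop
endfacet
facet normal -0.969 0.191 0.160
outer loop
vertex -1.995 -1.96 -0.511
vertex -2.169 -2.177 -1.305
vertex -2.183 -2.759 -0.697
endloop
endfacet
facet normal -0.499 -0.057 -0.865
outer loop
vertex -2.169 -2.177 -1.305
vertex -1.441 -2.252 -1.72
vertex -1.841 -2.939 -1.444
endloop
endfacet
facet normal 0.648 0.025 -0.761
outer loop
vertex -1.441 -2.252 -1.72
vertex -0.817 -2.081 -1.183
vertex -1.005 -2.88 -1.369
endloop
endfacet
facet normal 0.339 -0.621 0.707
outer loop
vertex -1.464 -3.193 -0.737
vertex -0.831 -2.663 -0.575
vertex -1.559 -2.588 -0.16
endloop
endfacet
facet normal -0.369 -0.671 0.643
outer loop
vertex -1.464 -3.193 -0.737
vertex -1.559 -2.588 -0.16
vertex -2.183 -2.759 -0.697
endloop
endfacet
facet normal -0.518 -0.855 -0.031
outer loop
vertex -1.464 -3.193 -0.737
vertex -2.183 -2.759 -0.697
vertex -1.841 -2.939 -1.444
endloop
endfacet
facet normal 0.099 -0.918 -0.383
outer loop
vertex -1.464 -3.193 -0.737
vertex -1.841 -2.939 -1.444
vertex -1.005 -2.88 -1.369
endloop
endfacet
facet normal 0.629 -0.774 0.074
outer loop
vertex -1.464 -3.193 -0.737
vertex -1.005 -2.88 -1.369
vertex -0.831 -2.663 -0.575
endloop
endfacet
facet normal 0.499 0.057 0.865
outer loop
vertex -1.559 -2.588 -0.16
vertex -0.831 -2.663 -0.575
vertex -1.159 -1.901 -0.436
endloop
endfacet
facet normal -0.648 -0.025 0.761
outer loop
vertex -2.183 -2.759 -0.697
vertex -1.559 -2.588 -0.16
vertex -1.995 -1.96 -0.511
endloop
endfacet
facet normal -0.888 -0.322 -0.329
outer loop
vertex -1.841 -2.939 -1.444
vertex -2.183 -2.759 -0.697
vertex -2.169 -2.177 -1.305
endloop
endfacet
facet normal 0.111 -0.425 -0.898
outer loop
vertex -1.005 -2.88 -1.369
vertex -1.841 -2.939 -1.444
vertex -1.441 -2.252 -1.72
endloop
endfacet
facet normal 0.969 -0.191 -0.160
outer loop
vertex -0.831 -2.663 -0.575
vertex -1.005 -2.88 -1.369
vertex -0.817 -2.081 -1.183
endloop
endfacet
facet normal -0.740 0.474 0.477
outer loop
vertex -2.744 -3.147 -1.685
vertex -2.249 -1.429 -2.624
vertex -4.029 -3.613 -3.213
endloop
endfacet
facet normal -0.245 -0.851 0.465
outer loop
vertex -2.971 -4.291 -3.896
vertex -2.744 -3.147 -1.685
vertex -4.029 -3.613 -3.213
endloop
endfacet
facet normal -0.740 0.474 0.477
outer loop
vertex -4.029 -3.613 -3.213
vertex -2.249 -1.429 -2.624
vertex -3.534 -1.895 -4.152
endloop
endfacet
facet normal -0.627 -0.227 -0.746
outer loop
vertex -3.534 -1.895 -4.152
vertex -2.971 -4.291 -3.896
vertex -4.029 -3.613 -3.213
endloop
endfacet
facet normal 0.627 0.227 0.746
outer loop
vertex -2.744 -3.147 -1.685
vertex -1.191 -2.107 -3.307
vertex -2.249 -1.429 -2.624
endloop
endfacet
facet normal -0.245 -0.851 0.465
outer loop
vertex -1.686 -3.825 -2.368
vertex -2.744 -3.147 -1.685
vertex -2.971 -4.291 -3.896
endloop
endfacet
facet normal 0.627 0.227 0.746
outer loop
vertex -1.686 -3.825 -2.368
vertex -1.191 -2.107 -3.307
vertex -2.744 -3.147 -1.685
endloop
endfacet
facet normal 0.245 0.851 -0.465
outer loop
vertex -2.249 -1.429 -2.624
vertex -1.191 -2.107 -3.307
vertex -3.534 -1.895 -4.152
endloop
endfacet
facet normal -0.627 -0.227 -0.746
outer loop
vertex -2.476 -2.573 -4.835
vertex -2.971 -4.291 -3.896
vertex -3.534 -1.895 -4.152
endloop
endfacet
facet normal 0.245 0.851 -0.465
outer loop
vertex -3.534 -1.895 -4.152
vertex -1.191 -2.107 -3.307
vertex -2.476 -2.573 -4.835
endloop
endfacet
facet normal 0.740 -0.474 -0.477
outer loop
vertex -2.476 -2.573 -4.835
vertex -1.686 -3.825 -2.368
vertex -2.971 -4.291 -3.896
endloop
endfacet
facet normal 0.740 -0.474 -0.477
outer loop
vertex -1.191 -2.107 -3.307
vertex -1.686 -3.825 -2.368
vertex -2.476 -2.573 -4.835
endloop
endfacet

endsolid


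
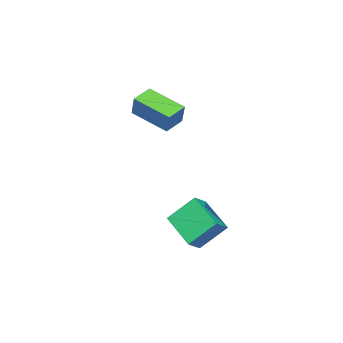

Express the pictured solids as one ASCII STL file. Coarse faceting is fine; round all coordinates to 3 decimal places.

solid 
facet normal -0.407 0.563 0.719
outer loop
vertex 0.047 1.761 -1.182
vertex 0.819 1.689 -0.688
vertex 0.808 3.505 -2.118
endloop
endfacet
facet normal -0.840 0.078 -0.537
outer loop
vertex 1.541 2.491 -3.412
vertex 0.047 1.761 -1.182
vertex 0.808 3.505 -2.118
endloop
endfacet
facet normal -0.407 0.563 0.719
outer loop
vertex 0.808 3.505 -2.118
vertex 0.819 1.689 -0.688
vertex 1.58 3.433 -1.624
endloop
endfacet
facet normal 0.359 0.822 -0.441
outer loop
vertex 1.58 3.433 -1.624
vertex 1.541 2.491 -3.412
vertex 0.808 3.505 -2.118
endloop
endfacet
facet normal -0.359 -0.822 0.441
outer loop
vertex 0.047 1.761 -1.182
vertex 1.552 0.675 -1.982
vertex 0.819 1.689 -0.688
endloop
endfacet
facet normal -0.840 0.078 -0.537
outer loop
vertex 0.78 0.747 -2.476
vertex 0.047 1.761 -1.182
vertex 1.541 2.491 -3.412
endloop
endfacet
facet normal -0.359 -0.822 0.441
outer loop
vertex 0.78 0.747 -2.476
vertex 1.552 0.675 -1.982
vertex 0.047 1.761 -1.182
endloop
endfacet
facet normal 0.840 -0.078 0.537
outer loop
vertex 0.819 1.689 -0.688
vertex 1.552 0.675 -1.982
vertex 1.58 3.433 -1.624
endloop
endfacet
facet normal 0.359 0.822 -0.441
outer loop
vertex 2.313 2.419 -2.918
vertex 1.541 2.491 -3.412
vertex 1.58 3.433 -1.624
endloop
endfacet
facet normal 0.840 -0.078 0.537
outer loop
vertex 1.58 3.433 -1.624
vertex 1.552 0.675 -1.982
vertex 2.313 2.419 -2.918
endloop
endfacet
facet normal 0.407 -0.563 -0.719
outer loop
vertex 2.313 2.419 -2.918
vertex 0.78 0.747 -2.476
vertex 1.541 2.491 -3.412
endloop
endfacet
facet normal 0.407 -0.563 -0.719
outer loop
vertex 1.552 0.675 -1.982
vertex 0.78 0.747 -2.476
vertex 2.313 2.419 -2.918
endloop
endfacet
facet normal -0.351 -0.375 -0.858
outer loop
vertex -2.327 -4.27 2.539
vertex -3.421 -4.158 2.938
vertex -2.427 -2.26 1.701
endloop
endfacet
facet normal 0.935 -0.096 -0.342
outer loop
vertex -1.959 -1.762 2.842
vertex -2.327 -4.27 2.539
vertex -2.427 -2.26 1.701
endloop
endfacet
facet normal -0.351 -0.375 -0.858
outer loop
vertex -2.427 -2.26 1.701
vertex -3.421 -4.158 2.938
vertex -3.521 -2.148 2.1
endloop
endfacet
facet normal -0.046 0.922 -0.384
outer loop
vertex -3.521 -2.148 2.1
vertex -1.959 -1.762 2.842
vertex -2.427 -2.26 1.701
endloop
endfacet
facet normal 0.046 -0.922 0.384
outer loop
vertex -2.327 -4.27 2.539
vertex -2.953 -3.66 4.079
vertex -3.421 -4.158 2.938
endloop
endfacet
facet normal 0.935 -0.096 -0.342
outer loop
vertex -1.859 -3.772 3.68
vertex -2.327 -4.27 2.539
vertex -1.959 -1.762 2.842
endloop
endfacet
facet normal 0.046 -0.922 0.384
outer loop
vertex -1.859 -3.772 3.68
vertex -2.953 -3.66 4.079
vertex -2.327 -4.27 2.539
endloop
endfacet
facet normal -0.935 0.096 0.342
outer loop
vertex -3.421 -4.158 2.938
vertex -2.953 -3.66 4.079
vertex -3.521 -2.148 2.1
endloop
endfacet
facet normal -0.046 0.922 -0.384
outer loop
vertex -3.053 -1.65 3.241
vertex -1.959 -1.762 2.842
vertex -3.521 -2.148 2.1
endloop
endfacet
facet normal -0.935 0.096 0.342
outer loop
vertex -3.521 -2.148 2.1
vertex -2.953 -3.66 4.079
vertex -3.053 -1.65 3.241
endloop
endfacet
facet normal 0.351 0.375 0.858
outer loop
vertex -3.053 -1.65 3.241
vertex -1.859 -3.772 3.68
vertex -1.959 -1.762 2.842
endloop
endfacet
facet normal 0.351 0.375 0.858
outer loop
vertex -2.953 -3.66 4.079
vertex -1.859 -3.772 3.68
vertex -3.053 -1.65 3.241
endloop
endfacet

endsolid


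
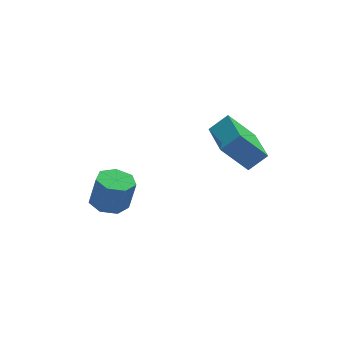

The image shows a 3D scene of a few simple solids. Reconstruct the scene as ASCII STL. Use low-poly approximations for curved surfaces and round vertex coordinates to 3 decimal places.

solid 
facet normal -0.762 0.011 -0.648
outer loop
vertex 1.817 -2.43 3.906
vertex 1.974 -0.553 3.752
vertex 2.852 -2.617 2.686
endloop
endfacet
facet normal -0.083 -0.993 0.082
outer loop
vertex 3.606 -2.627 3.328
vertex 1.817 -2.43 3.906
vertex 2.852 -2.617 2.686
endloop
endfacet
facet normal -0.761 0.011 -0.648
outer loop
vertex 2.852 -2.617 2.686
vertex 1.974 -0.553 3.752
vertex 3.009 -0.739 2.533
endloop
endfacet
facet normal 0.643 -0.115 -0.757
outer loop
vertex 3.009 -0.739 2.533
vertex 3.606 -2.627 3.328
vertex 2.852 -2.617 2.686
endloop
endfacet
facet normal -0.643 0.116 0.757
outer loop
vertex 1.817 -2.43 3.906
vertex 2.728 -0.563 4.394
vertex 1.974 -0.553 3.752
endloop
endfacet
facet normal -0.083 -0.993 0.081
outer loop
vertex 2.571 -2.441 4.547
vertex 1.817 -2.43 3.906
vertex 3.606 -2.627 3.328
endloop
endfacet
facet normal -0.642 0.115 0.758
outer loop
vertex 2.571 -2.441 4.547
vertex 2.728 -0.563 4.394
vertex 1.817 -2.43 3.906
endloop
endfacet
facet normal 0.083 0.993 -0.081
outer loop
vertex 1.974 -0.553 3.752
vertex 2.728 -0.563 4.394
vertex 3.009 -0.739 2.533
endloop
endfacet
facet normal 0.642 -0.116 -0.758
outer loop
vertex 3.763 -0.75 3.174
vertex 3.606 -2.627 3.328
vertex 3.009 -0.739 2.533
endloop
endfacet
facet normal 0.084 0.993 -0.081
outer loop
vertex 3.009 -0.739 2.533
vertex 2.728 -0.563 4.394
vertex 3.763 -0.75 3.174
endloop
endfacet
facet normal 0.761 -0.011 0.648
outer loop
vertex 3.763 -0.75 3.174
vertex 2.571 -2.441 4.547
vertex 3.606 -2.627 3.328
endloop
endfacet
facet normal 0.762 -0.011 0.648
outer loop
vertex 2.728 -0.563 4.394
vertex 2.571 -2.441 4.547
vertex 3.763 -0.75 3.174
endloop
endfacet
facet normal -0.195 0.089 -0.977
outer loop
vertex -1.032 0.533 -0.334
vertex -1.755 0.212 -0.219
vertex -1.542 0.982 -0.191
endloop
endfacet
facet normal 0.650 0.758 -0.061
outer loop
vertex -1.032 0.533 -0.334
vertex -1.542 0.982 -0.191
vertex -0.761 0.41 1.024
endloop
endfacet
facet normal 0.650 0.758 -0.061
outer loop
vertex -0.761 0.41 1.024
vertex -1.542 0.982 -0.191
vertex -1.271 0.859 1.167
endloop
endfacet
facet normal 0.195 -0.090 0.977
outer loop
vertex -0.761 0.41 1.024
vertex -1.271 0.859 1.167
vertex -1.485 0.088 1.139
endloop
endfacet
facet normal -0.194 0.089 -0.977
outer loop
vertex -1.542 0.982 -0.191
vertex -1.755 0.212 -0.219
vertex -2.212 0.851 -0.07
endloop
endfacet
facet normal -0.169 0.978 0.122
outer loop
vertex -1.542 0.982 -0.191
vertex -2.212 0.851 -0.07
vertex -1.271 0.859 1.167
endloop
endfacet
facet normal -0.170 0.978 0.123
outer loop
vertex -1.271 0.859 1.167
vertex -2.212 0.851 -0.07
vertex -1.942 0.727 1.288
endloop
endfacet
facet normal 0.194 -0.089 0.977
outer loop
vertex -1.271 0.859 1.167
vertex -1.942 0.727 1.288
vertex -1.485 0.088 1.139
endloop
endfacet
facet normal -0.195 0.088 -0.977
outer loop
vertex -2.212 0.851 -0.07
vertex -1.755 0.212 -0.219
vertex -2.539 0.239 -0.06
endloop
endfacet
facet normal -0.860 0.463 0.213
outer loop
vertex -2.212 0.851 -0.07
vertex -2.539 0.239 -0.06
vertex -1.942 0.727 1.288
endloop
endfacet
facet normal -0.861 0.462 0.214
outer loop
vertex -1.942 0.727 1.288
vertex -2.539 0.239 -0.06
vertex -2.268 0.115 1.297
endloop
endfacet
facet normal 0.194 -0.089 0.977
outer loop
vertex -1.942 0.727 1.288
vertex -2.268 0.115 1.297
vertex -1.485 0.088 1.139
endloop
endfacet
facet normal -0.195 0.090 -0.977
outer loop
vertex -2.539 0.239 -0.06
vertex -1.755 0.212 -0.219
vertex -2.275 -0.394 -0.171
endloop
endfacet
facet normal -0.904 -0.402 0.144
outer loop
vertex -2.539 0.239 -0.06
vertex -2.275 -0.394 -0.171
vertex -2.268 0.115 1.297
endloop
endfacet
facet normal -0.905 -0.401 0.143
outer loop
vertex -2.268 0.115 1.297
vertex -2.275 -0.394 -0.171
vertex -2.005 -0.518 1.187
endloop
endfacet
facet normal 0.194 -0.089 0.977
outer loop
vertex -2.268 0.115 1.297
vertex -2.005 -0.518 1.187
vertex -1.485 0.088 1.139
endloop
endfacet
facet normal -0.194 0.089 -0.977
outer loop
vertex -2.275 -0.394 -0.171
vertex -1.755 0.212 -0.219
vertex -1.62 -0.571 -0.317
endloop
endfacet
facet normal -0.268 -0.963 -0.035
outer loop
vertex -2.275 -0.394 -0.171
vertex -1.62 -0.571 -0.317
vertex -2.005 -0.518 1.187
endloop
endfacet
facet normal -0.266 -0.963 -0.034
outer loop
vertex -2.005 -0.518 1.187
vertex -1.62 -0.571 -0.317
vertex -1.35 -0.694 1.041
endloop
endfacet
facet normal 0.194 -0.089 0.977
outer loop
vertex -2.005 -0.518 1.187
vertex -1.35 -0.694 1.041
vertex -1.485 0.088 1.139
endloop
endfacet
facet normal -0.195 0.089 -0.977
outer loop
vertex -1.62 -0.571 -0.317
vertex -1.755 0.212 -0.219
vertex -1.067 -0.158 -0.39
endloop
endfacet
facet normal 0.572 -0.799 -0.186
outer loop
vertex -1.62 -0.571 -0.317
vertex -1.067 -0.158 -0.39
vertex -1.35 -0.694 1.041
endloop
endfacet
facet normal 0.570 -0.800 -0.187
outer loop
vertex -1.35 -0.694 1.041
vertex -1.067 -0.158 -0.39
vertex -0.796 -0.282 0.968
endloop
endfacet
facet normal 0.195 -0.089 0.977
outer loop
vertex -1.35 -0.694 1.041
vertex -0.796 -0.282 0.968
vertex -1.485 0.088 1.139
endloop
endfacet
facet normal -0.195 0.089 -0.977
outer loop
vertex -1.067 -0.158 -0.39
vertex -1.755 0.212 -0.219
vertex -1.032 0.533 -0.334
endloop
endfacet
facet normal 0.980 -0.034 -0.199
outer loop
vertex -1.067 -0.158 -0.39
vertex -1.032 0.533 -0.334
vertex -0.796 -0.282 0.968
endloop
endfacet
facet normal 0.980 -0.033 -0.199
outer loop
vertex -0.796 -0.282 0.968
vertex -1.032 0.533 -0.334
vertex -0.761 0.41 1.024
endloop
endfacet
facet normal 0.195 -0.089 0.977
outer loop
vertex -0.796 -0.282 0.968
vertex -0.761 0.41 1.024
vertex -1.485 0.088 1.139
endloop
endfacet

endsolid


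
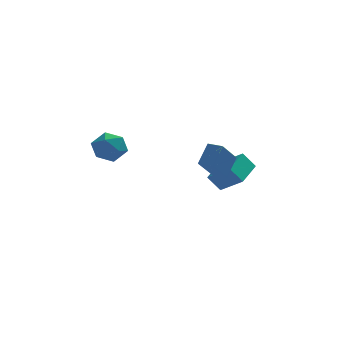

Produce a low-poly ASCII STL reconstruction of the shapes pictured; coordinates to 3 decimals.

solid 
facet normal -0.675 0.572 0.466
outer loop
vertex -4.043 0.14 3.372
vertex -4.518 -0.688 3.7
vertex -3.784 -0.273 4.255
endloop
endfacet
facet normal -0.042 0.900 0.433
outer loop
vertex -4.043 0.14 3.372
vertex -3.784 -0.273 4.255
vertex -3.07 0.063 3.626
endloop
endfacet
facet normal 0.142 0.957 -0.253
outer loop
vertex -4.043 0.14 3.372
vertex -3.07 0.063 3.626
vertex -3.362 -0.143 2.682
endloop
endfacet
facet normal -0.378 0.664 -0.645
outer loop
vertex -4.043 0.14 3.372
vertex -3.362 -0.143 2.682
vertex -4.257 -0.607 2.728
endloop
endfacet
facet normal -0.882 0.426 -0.201
outer loop
vertex -4.043 0.14 3.372
vertex -4.257 -0.607 2.728
vertex -4.518 -0.688 3.7
endloop
endfacet
facet normal 0.439 0.484 0.757
outer loop
vertex -3.07 0.063 3.626
vertex -3.784 -0.273 4.255
vertex -2.943 -0.813 4.112
endloop
endfacet
facet normal -0.586 -0.047 0.809
outer loop
vertex -3.784 -0.273 4.255
vertex -4.518 -0.688 3.7
vertex -3.838 -1.277 4.158
endloop
endfacet
facet normal -0.920 -0.284 -0.271
outer loop
vertex -4.518 -0.688 3.7
vertex -4.257 -0.607 2.728
vertex -4.13 -1.483 3.214
endloop
endfacet
facet normal -0.103 0.101 -0.989
outer loop
vertex -4.257 -0.607 2.728
vertex -3.362 -0.143 2.682
vertex -3.416 -1.147 2.585
endloop
endfacet
facet normal 0.737 0.576 -0.354
outer loop
vertex -3.362 -0.143 2.682
vertex -3.07 0.063 3.626
vertex -2.682 -0.732 3.14
endloop
endfacet
facet normal 0.378 -0.664 0.645
outer loop
vertex -3.157 -1.56 3.468
vertex -2.943 -0.813 4.112
vertex -3.838 -1.277 4.158
endloop
endfacet
facet normal -0.142 -0.957 0.253
outer loop
vertex -3.157 -1.56 3.468
vertex -3.838 -1.277 4.158
vertex -4.13 -1.483 3.214
endloop
endfacet
facet normal 0.042 -0.900 -0.433
outer loop
vertex -3.157 -1.56 3.468
vertex -4.13 -1.483 3.214
vertex -3.416 -1.147 2.585
endloop
endfacet
facet normal 0.675 -0.572 -0.466
outer loop
vertex -3.157 -1.56 3.468
vertex -3.416 -1.147 2.585
vertex -2.682 -0.732 3.14
endloop
endfacet
facet normal 0.882 -0.426 0.201
outer loop
vertex -3.157 -1.56 3.468
vertex -2.682 -0.732 3.14
vertex -2.943 -0.813 4.112
endloop
endfacet
facet normal 0.103 -0.101 0.989
outer loop
vertex -3.838 -1.277 4.158
vertex -2.943 -0.813 4.112
vertex -3.784 -0.273 4.255
endloop
endfacet
facet normal -0.737 -0.576 0.354
outer loop
vertex -4.13 -1.483 3.214
vertex -3.838 -1.277 4.158
vertex -4.518 -0.688 3.7
endloop
endfacet
facet normal -0.439 -0.484 -0.757
outer loop
vertex -3.416 -1.147 2.585
vertex -4.13 -1.483 3.214
vertex -4.257 -0.607 2.728
endloop
endfacet
facet normal 0.586 0.047 -0.809
outer loop
vertex -2.682 -0.732 3.14
vertex -3.416 -1.147 2.585
vertex -3.362 -0.143 2.682
endloop
endfacet
facet normal 0.920 0.284 0.271
outer loop
vertex -2.943 -0.813 4.112
vertex -2.682 -0.732 3.14
vertex -3.07 0.063 3.626
endloop
endfacet
facet normal -0.602 0.131 0.788
outer loop
vertex 2.249 -1.97 2.232
vertex 3.083 -0.469 2.62
vertex 1.233 -1.171 1.323
endloop
endfacet
facet normal -0.474 -0.853 -0.220
outer loop
vertex 1.877 -1.311 0.48
vertex 2.249 -1.97 2.232
vertex 1.233 -1.171 1.323
endloop
endfacet
facet normal -0.602 0.131 0.788
outer loop
vertex 1.233 -1.171 1.323
vertex 3.083 -0.469 2.62
vertex 2.067 0.33 1.711
endloop
endfacet
facet normal -0.643 0.506 -0.575
outer loop
vertex 2.067 0.33 1.711
vertex 1.877 -1.311 0.48
vertex 1.233 -1.171 1.323
endloop
endfacet
facet normal 0.643 -0.506 0.575
outer loop
vertex 2.249 -1.97 2.232
vertex 3.727 -0.609 1.777
vertex 3.083 -0.469 2.62
endloop
endfacet
facet normal -0.474 -0.853 -0.220
outer loop
vertex 2.893 -2.11 1.389
vertex 2.249 -1.97 2.232
vertex 1.877 -1.311 0.48
endloop
endfacet
facet normal 0.643 -0.506 0.575
outer loop
vertex 2.893 -2.11 1.389
vertex 3.727 -0.609 1.777
vertex 2.249 -1.97 2.232
endloop
endfacet
facet normal 0.474 0.853 0.220
outer loop
vertex 3.083 -0.469 2.62
vertex 3.727 -0.609 1.777
vertex 2.067 0.33 1.711
endloop
endfacet
facet normal -0.643 0.506 -0.575
outer loop
vertex 2.711 0.19 0.868
vertex 1.877 -1.311 0.48
vertex 2.067 0.33 1.711
endloop
endfacet
facet normal 0.474 0.853 0.220
outer loop
vertex 2.067 0.33 1.711
vertex 3.727 -0.609 1.777
vertex 2.711 0.19 0.868
endloop
endfacet
facet normal 0.602 -0.131 -0.788
outer loop
vertex 2.711 0.19 0.868
vertex 2.893 -2.11 1.389
vertex 1.877 -1.311 0.48
endloop
endfacet
facet normal 0.602 -0.131 -0.788
outer loop
vertex 3.727 -0.609 1.777
vertex 2.893 -2.11 1.389
vertex 2.711 0.19 0.868
endloop
endfacet
facet normal -0.804 0.595 -0.007
outer loop
vertex 0.508 -3.699 3.403
vertex 1.057 -2.944 4.405
vertex 1.316 -2.622 2.149
endloop
endfacet
facet normal -0.401 -0.551 -0.732
outer loop
vertex 1.983 -3.116 2.155
vertex 0.508 -3.699 3.403
vertex 1.316 -2.622 2.149
endloop
endfacet
facet normal -0.804 0.595 -0.007
outer loop
vertex 1.316 -2.622 2.149
vertex 1.057 -2.944 4.405
vertex 1.865 -1.867 3.151
endloop
endfacet
facet normal 0.439 0.585 -0.682
outer loop
vertex 1.865 -1.867 3.151
vertex 1.983 -3.116 2.155
vertex 1.316 -2.622 2.149
endloop
endfacet
facet normal -0.439 -0.585 0.682
outer loop
vertex 0.508 -3.699 3.403
vertex 1.724 -3.438 4.411
vertex 1.057 -2.944 4.405
endloop
endfacet
facet normal -0.401 -0.551 -0.732
outer loop
vertex 1.175 -4.193 3.409
vertex 0.508 -3.699 3.403
vertex 1.983 -3.116 2.155
endloop
endfacet
facet normal -0.439 -0.585 0.682
outer loop
vertex 1.175 -4.193 3.409
vertex 1.724 -3.438 4.411
vertex 0.508 -3.699 3.403
endloop
endfacet
facet normal 0.401 0.551 0.732
outer loop
vertex 1.057 -2.944 4.405
vertex 1.724 -3.438 4.411
vertex 1.865 -1.867 3.151
endloop
endfacet
facet normal 0.439 0.585 -0.682
outer loop
vertex 2.532 -2.361 3.157
vertex 1.983 -3.116 2.155
vertex 1.865 -1.867 3.151
endloop
endfacet
facet normal 0.401 0.551 0.732
outer loop
vertex 1.865 -1.867 3.151
vertex 1.724 -3.438 4.411
vertex 2.532 -2.361 3.157
endloop
endfacet
facet normal 0.804 -0.595 0.007
outer loop
vertex 2.532 -2.361 3.157
vertex 1.175 -4.193 3.409
vertex 1.983 -3.116 2.155
endloop
endfacet
facet normal 0.804 -0.595 0.007
outer loop
vertex 1.724 -3.438 4.411
vertex 1.175 -4.193 3.409
vertex 2.532 -2.361 3.157
endloop
endfacet

endsolid
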